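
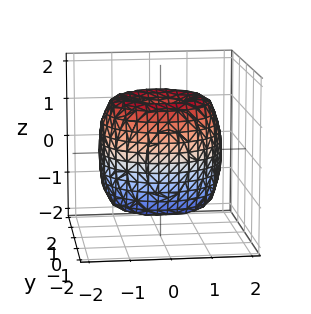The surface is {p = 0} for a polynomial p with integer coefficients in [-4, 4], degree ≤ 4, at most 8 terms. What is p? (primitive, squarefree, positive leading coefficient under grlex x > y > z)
x^4 + 2*x^2*y^2 + y^4 - 2*x^2 - 2*y^2 + z^2 - 1

(a) deg p = 4. The shape is more complex than any degree-3 surface.
(b) Symmetries: rotational symmetry about the z-axis ⇒ p depends on x, y only through x² + y².
(c) Reading off the gridlines: a circular section at z = 1 has radius between 1 and 2; among the integer gridlines, it crosses the z-axis at z ∈ {-1, 1}.
(d) Together with the visible shape, these determine p as stated.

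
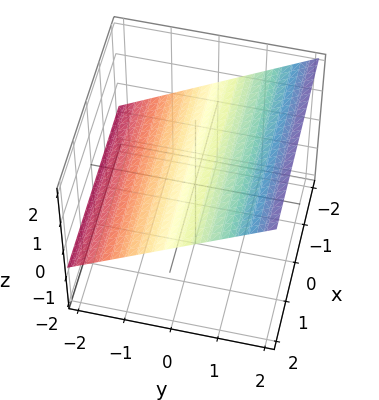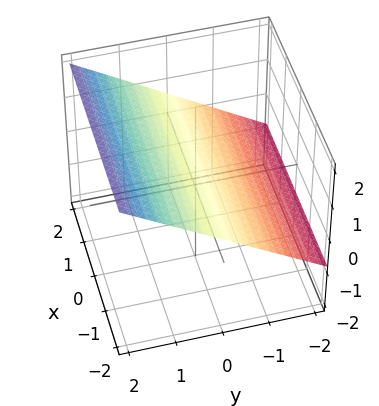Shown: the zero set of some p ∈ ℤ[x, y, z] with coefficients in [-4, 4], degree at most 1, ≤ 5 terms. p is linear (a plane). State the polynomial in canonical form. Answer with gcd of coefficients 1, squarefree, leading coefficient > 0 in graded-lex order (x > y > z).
deg p = 1. Every cross-section is a straight line — this is a plane.
Against the integer gridlines: the surface avoids every integer x-axis point in the box; it meets the y-axis at y = -1 (among the integer gridlines).
Matching integer coefficients to the picture gives p.

2*y - 3*z + 2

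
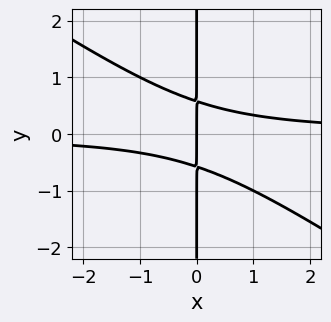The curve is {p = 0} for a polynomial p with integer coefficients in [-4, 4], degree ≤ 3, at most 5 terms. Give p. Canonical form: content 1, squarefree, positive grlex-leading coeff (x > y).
2*x^2*y + 3*x*y^2 - x

The degree is 3 — the shape is more complex than any degree-2 curve.
From the axis intercepts and sections: every point of the y-axis in the box is on the curve; one x-axis crossing is at x = 0.
Solving for integer coefficients yields p as stated.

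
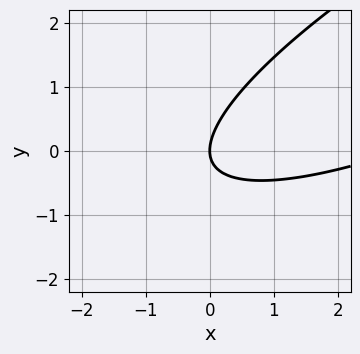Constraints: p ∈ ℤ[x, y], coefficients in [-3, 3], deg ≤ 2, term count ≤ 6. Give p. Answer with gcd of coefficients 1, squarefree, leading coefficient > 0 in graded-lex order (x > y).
Degree: the shape is more complex than any degree-1 curve, so deg p = 2.
From the axis intercepts and sections: it crosses the y-axis at the gridline y = 0; it meets the x-axis at x = 0 (among the integer gridlines).
Fitting integer coefficients to these (and the overall shape) gives p.

x^2 - 3*x*y + 3*y^2 - 3*x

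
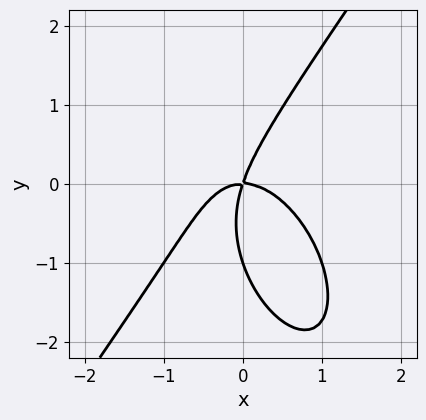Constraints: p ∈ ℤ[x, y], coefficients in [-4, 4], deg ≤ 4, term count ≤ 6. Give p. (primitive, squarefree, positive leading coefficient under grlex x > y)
3*x^3 - y^3 + 3*x*y - y^2

The degree is 3 — the shape is more complex than any degree-2 curve.
Reading off the gridlines: it meets the x-axis at x = 0 (among the integer gridlines); the y-axis gridline crossings are at y ∈ {-1, 0}.
Fitting integer coefficients to these (and the overall shape) gives p.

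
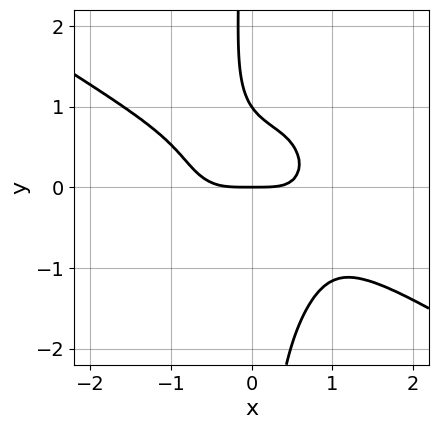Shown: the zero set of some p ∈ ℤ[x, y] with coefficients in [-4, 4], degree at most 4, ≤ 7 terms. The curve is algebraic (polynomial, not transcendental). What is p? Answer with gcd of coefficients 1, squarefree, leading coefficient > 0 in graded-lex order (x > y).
2*x^4 + 2*x^3*y + 3*x*y^3 + 2*y^2 - 2*y

The degree is 4 — no degree-3 curve has this shape.
Checking where it meets the axes: it meets the x-axis at x = 0 (among the integer gridlines); among the integer gridlines, it crosses the y-axis at y ∈ {0, 1}.
The integer polynomial consistent with all of this is the stated p.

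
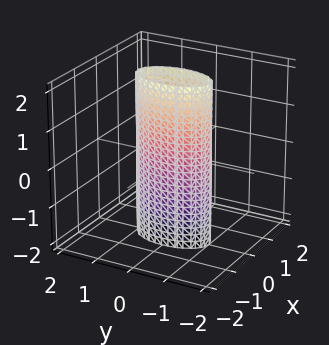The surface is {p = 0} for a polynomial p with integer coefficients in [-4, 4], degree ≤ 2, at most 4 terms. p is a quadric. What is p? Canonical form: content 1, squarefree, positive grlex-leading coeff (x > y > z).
(a) deg p = 2. A cylinder; a quadric.
(b) Symmetries: mirror symmetry x ↦ −x ⇒ only even powers of x; it's symmetric under z → −z, forcing even powers of z; the y ↦ −y reflection is a symmetry, so y appears only in even powers.
(c) Checking where it meets the axes: it misses every integer gridline on the z-axis; the y-axis gridline crossings are at y ∈ {-1, 1}.
(d) Solving for integer coefficients yields p as stated.

3*x^2 + y^2 - 1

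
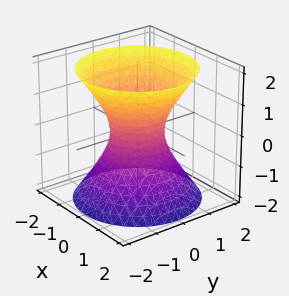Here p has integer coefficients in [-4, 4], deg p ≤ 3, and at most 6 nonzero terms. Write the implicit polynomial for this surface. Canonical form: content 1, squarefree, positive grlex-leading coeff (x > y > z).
3*x^2 + 3*y^2 - 2*z^2 - 2

(a) The degree is 2 — one connected sheet with a waist; a quadric.
(b) Symmetries: mirror symmetry z ↦ −z ⇒ only even powers of z; every cross-section ⟂ z is a circle, so x, y appear only via x² + y².
(c) Reading off the gridlines: a circular section at z = -1 has radius between 1 and 2; no z-intercept at any integer in the box.
(d) These observations pin down the coefficients.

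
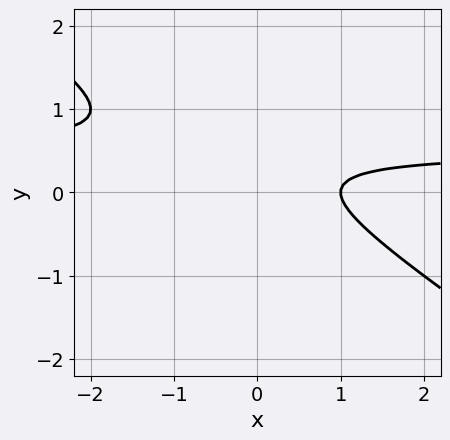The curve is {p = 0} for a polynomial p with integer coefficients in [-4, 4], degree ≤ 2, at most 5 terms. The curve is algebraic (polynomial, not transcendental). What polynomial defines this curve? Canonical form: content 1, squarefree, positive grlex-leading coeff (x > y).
2*x*y + 3*y^2 - x - 2*y + 1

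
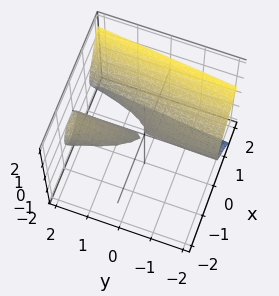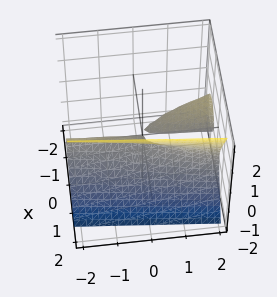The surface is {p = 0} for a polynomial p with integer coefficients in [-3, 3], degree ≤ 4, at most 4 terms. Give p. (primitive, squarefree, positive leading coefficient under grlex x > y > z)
2*x^3 - x*y - 2*z^2

There are 2 components. Treating them together as one polynomial.
The degree is 3 — no degree-2 surface has this shape.
Reading off the gridlines: it crosses the x-axis at the gridline x = 0; the visible y-axis segment lies entirely on the surface.
Together with the visible shape, these determine p as stated.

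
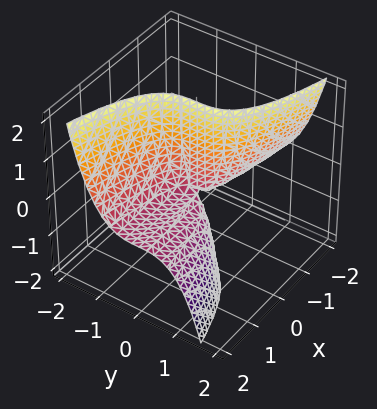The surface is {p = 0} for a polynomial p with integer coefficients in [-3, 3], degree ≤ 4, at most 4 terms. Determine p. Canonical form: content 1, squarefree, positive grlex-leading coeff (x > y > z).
Degree: no degree-2 surface has this shape, so deg p = 3.
Checking where it meets the axes: it crosses the x-axis at the gridline x = 0; every point of the z-axis in the box is on the surface; it meets the y-axis at y = 0 (among the integer gridlines).
Together with the visible shape, these determine p as stated.

3*y^3 + 3*x*z + x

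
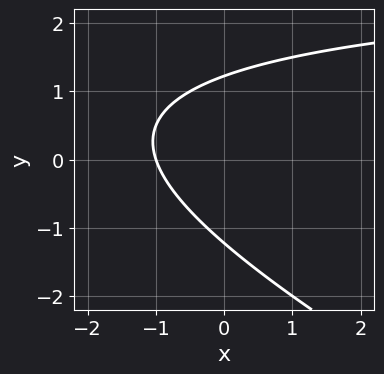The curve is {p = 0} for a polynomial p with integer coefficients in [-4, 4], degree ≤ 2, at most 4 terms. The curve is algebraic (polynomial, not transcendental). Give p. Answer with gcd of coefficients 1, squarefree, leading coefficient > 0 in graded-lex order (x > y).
x*y + 2*y^2 - 3*x - 3

First, the degree is 2 — a generic line meets the curve in up to 2 points.
Next, observable constraints: one x-axis crossing is at x = -1.
Finally, solving for integer coefficients yields p as stated.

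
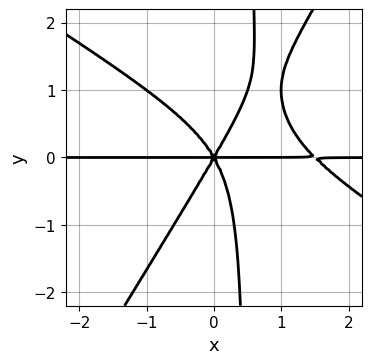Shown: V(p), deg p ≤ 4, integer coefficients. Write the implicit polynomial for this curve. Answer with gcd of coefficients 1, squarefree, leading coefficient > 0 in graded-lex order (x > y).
2*x^3*y + 2*x^2*y^2 - 2*x*y^3 - 3*x^2*y + y^3

Degree: a generic line meets the curve in up to 4 points, so deg p = 4.
Reading off the gridlines: the visible x-axis segment lies entirely on the curve; it meets the y-axis at y = 0 (among the integer gridlines).
These observations pin down the coefficients.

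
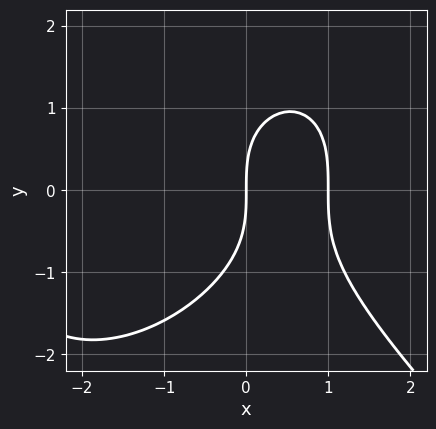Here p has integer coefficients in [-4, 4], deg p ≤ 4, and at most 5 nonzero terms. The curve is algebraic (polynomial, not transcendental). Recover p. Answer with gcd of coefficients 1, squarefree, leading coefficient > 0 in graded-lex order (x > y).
x^3 + y^3 + 2*x^2 - 3*x

First, degree: the shape is more complex than any degree-2 curve, so deg p = 3.
Then, from the visible intercepts: it crosses the y-axis at the gridline y = 0; the x-axis gridline crossings are at x ∈ {0, 1}.
Finally, matching integer coefficients to the picture gives p.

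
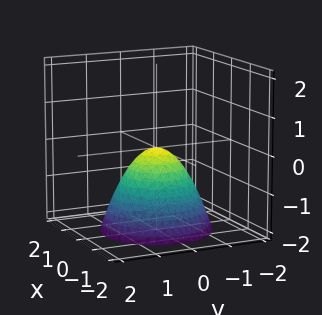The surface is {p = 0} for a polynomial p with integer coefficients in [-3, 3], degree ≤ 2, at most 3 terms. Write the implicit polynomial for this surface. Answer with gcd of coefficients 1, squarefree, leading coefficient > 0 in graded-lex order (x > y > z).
deg p = 2.
Symmetries: the surface is invariant under rotation about z: p = q(x² + y², z).
From the axis intercepts and sections: one y-axis crossing is at y = 0; a circular section at z = -2 has radius between 1 and 2.
Together with the visible shape, these determine p as stated.

x^2 + y^2 + z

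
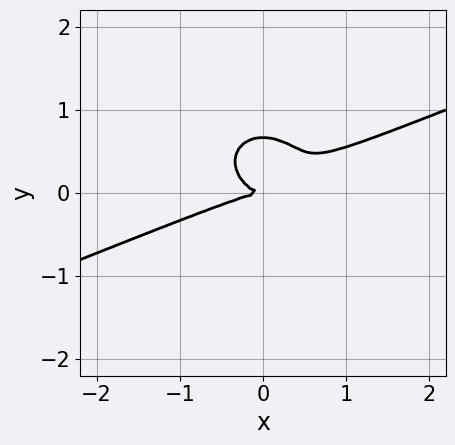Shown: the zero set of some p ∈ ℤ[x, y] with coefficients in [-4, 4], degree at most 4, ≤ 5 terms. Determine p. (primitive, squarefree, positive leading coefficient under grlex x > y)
(a) Degree: a generic line meets the curve in up to 3 points, so deg p = 3.
(b) From the visible intercepts: it crosses the x-axis at the gridline x = 0; it meets the y-axis at y = 0 (among the integer gridlines).
(c) Together with the visible shape, these determine p as stated.

x^3 - 2*x^2*y - 3*y^3 + 2*y^2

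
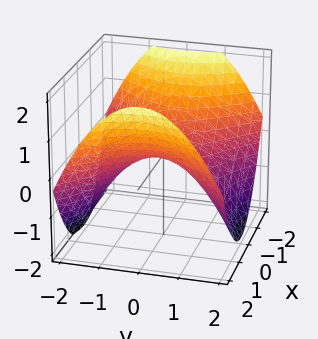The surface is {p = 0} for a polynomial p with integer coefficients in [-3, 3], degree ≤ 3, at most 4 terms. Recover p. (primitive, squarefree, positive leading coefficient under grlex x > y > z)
Degree: a hyperbolic paraboloid; a quadric, so deg p = 2.
Symmetries: the y ↦ −y reflection is a symmetry, so y appears only in even powers; it's symmetric under x → −x, forcing even powers of x.
From the visible intercepts: it meets the z-axis at z = 0 (among the integer gridlines); it meets the y-axis at y = 0 (among the integer gridlines); it crosses the x-axis at the gridline x = 0.
These observations pin down the coefficients.

x^2 - y^2 - 2*z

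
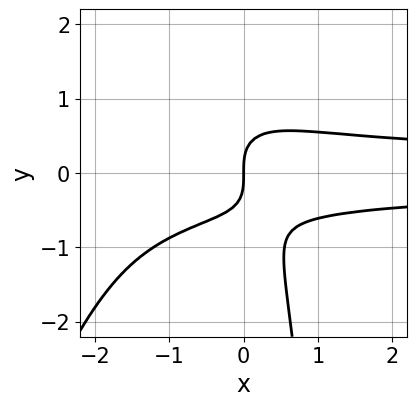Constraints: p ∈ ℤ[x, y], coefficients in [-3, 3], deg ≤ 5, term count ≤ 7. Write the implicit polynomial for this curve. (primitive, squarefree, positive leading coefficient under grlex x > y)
3*x^2*y^2 - x*y^3 + 3*x*y^2 + 2*y^3 - 2*x

First, the degree is 4 — a generic line meets the curve in up to 4 points.
Then, checking where it meets the axes: it meets the x-axis at x = 0 (among the integer gridlines); one y-axis crossing is at y = 0.
Finally, together with the visible shape, these determine p as stated.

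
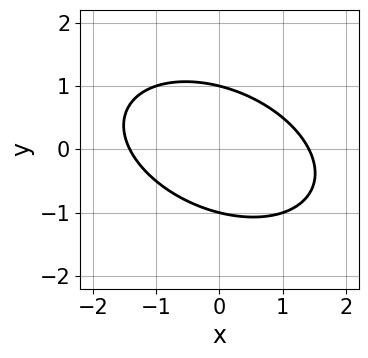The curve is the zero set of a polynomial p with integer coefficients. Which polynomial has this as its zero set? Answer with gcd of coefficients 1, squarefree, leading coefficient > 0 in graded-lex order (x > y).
First, degree: a generic line meets the curve in up to 2 points, so deg p = 2.
Next, against the integer gridlines: the y-axis gridline crossings are at y ∈ {-1, 1}.
Finally, solving for integer coefficients yields p as stated.

x^2 + x*y + 2*y^2 - 2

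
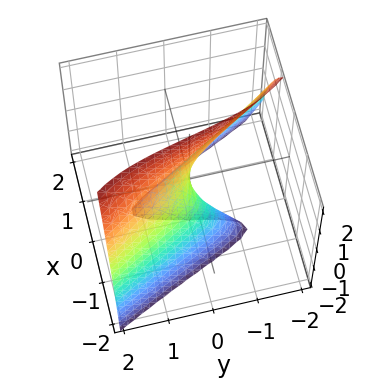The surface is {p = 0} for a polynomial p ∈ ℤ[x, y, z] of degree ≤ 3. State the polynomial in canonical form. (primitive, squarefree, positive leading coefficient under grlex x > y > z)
(a) Degree: no degree-2 surface has this shape, so deg p = 3.
(b) Reading off the gridlines: it crosses the y-axis at the gridline y = 0; the visible z-axis segment lies entirely on the surface; one x-axis crossing is at x = 0.
(c) Fitting integer coefficients to these (and the overall shape) gives p.

3*x^3 + 2*x^2*y + 2*x*z + y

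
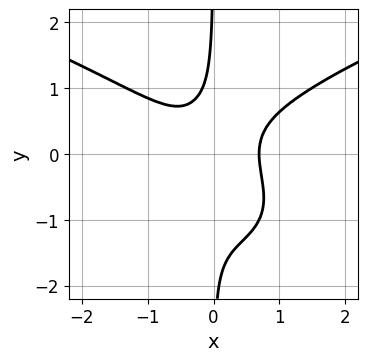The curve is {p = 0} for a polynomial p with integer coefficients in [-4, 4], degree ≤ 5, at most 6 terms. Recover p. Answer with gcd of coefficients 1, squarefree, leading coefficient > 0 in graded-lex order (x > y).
First, the degree is 4 — a generic line meets the curve in up to 4 points.
Then, from the visible intercepts: it misses every integer gridline on the y-axis.
Finally, assembling these constraints gives the stated polynomial.

3*x*y^3 - 3*x^3 + 3*x*y^2 + 1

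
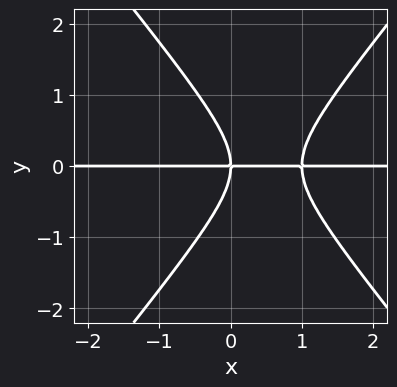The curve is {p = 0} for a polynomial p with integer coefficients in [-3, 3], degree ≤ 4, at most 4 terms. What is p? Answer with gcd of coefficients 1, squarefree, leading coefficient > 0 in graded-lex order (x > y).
3*x^2*y - 2*y^3 - 3*x*y

The degree is 3 — a generic line meets the curve in up to 3 points.
Checking where it meets the axes: one y-axis crossing is at y = 0; the visible x-axis segment lies entirely on the curve.
Together with the visible shape, these determine p as stated.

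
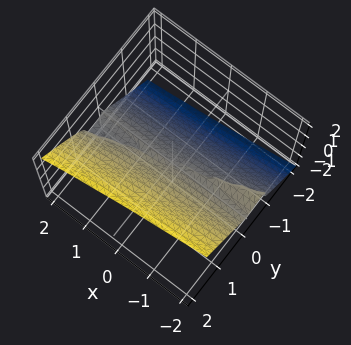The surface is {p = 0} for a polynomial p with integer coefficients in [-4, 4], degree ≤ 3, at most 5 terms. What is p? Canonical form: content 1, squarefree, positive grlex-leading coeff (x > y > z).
x*y^2 - 3*y^3 + 2*z^3

(a) deg p = 3.
(b) From the axis intercepts and sections: it meets the z-axis at z = 0 (among the integer gridlines); it meets the y-axis at y = 0 (among the integer gridlines); the visible x-axis segment lies entirely on the surface.
(c) Putting this together gives p.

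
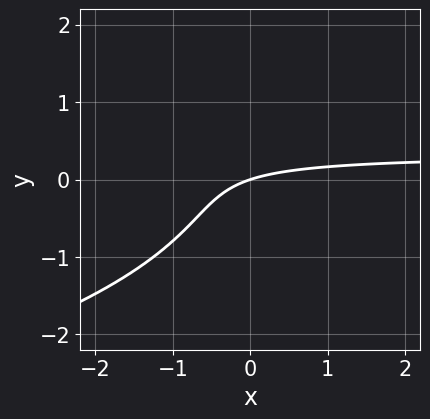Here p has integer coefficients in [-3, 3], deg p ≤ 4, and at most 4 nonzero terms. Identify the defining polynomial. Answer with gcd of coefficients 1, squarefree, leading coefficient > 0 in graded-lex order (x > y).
1. deg p = 3.
2. Against the integer gridlines: it meets the x-axis at x = 0 (among the integer gridlines); it meets the y-axis at y = 0 (among the integer gridlines).
3. Together with the visible shape, these determine p as stated.

2*y^3 + 3*x*y - x + 3*y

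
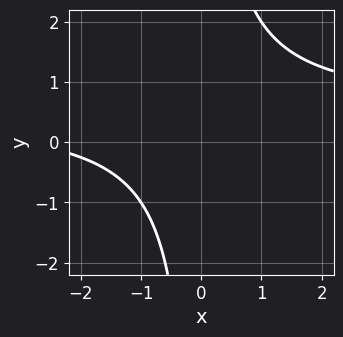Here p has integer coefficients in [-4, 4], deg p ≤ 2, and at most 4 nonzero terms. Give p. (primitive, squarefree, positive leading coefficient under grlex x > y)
(a) Degree: a generic line meets the curve in up to 2 points, so deg p = 2.
(b) Observable constraints: the curve avoids every integer x-axis point in the box; no y-intercept at any integer in the box.
(c) Putting this together gives p.

2*x*y - x - 3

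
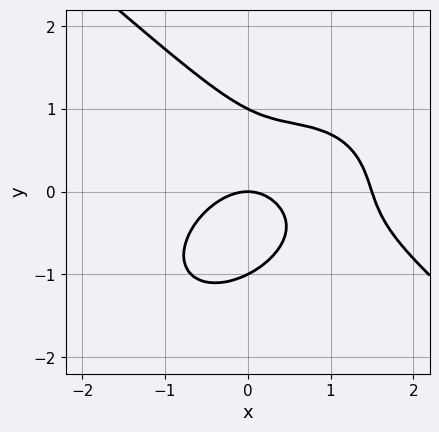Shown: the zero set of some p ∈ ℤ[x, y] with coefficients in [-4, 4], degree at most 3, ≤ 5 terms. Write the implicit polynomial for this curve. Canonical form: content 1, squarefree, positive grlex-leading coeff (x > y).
2*x^3 + 3*y^3 - 3*x^2 + 3*x*y - 3*y

First, deg p = 3. No degree-2 curve has this shape.
Then, from the visible intercepts: among the integer gridlines, it crosses the y-axis at y ∈ {-1, 0, 1}; one x-axis crossing is at x = 0.
Finally, matching integer coefficients to the picture gives p.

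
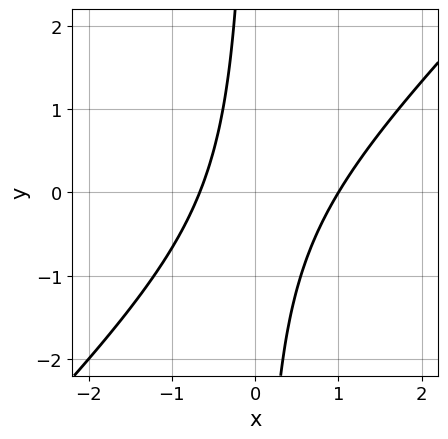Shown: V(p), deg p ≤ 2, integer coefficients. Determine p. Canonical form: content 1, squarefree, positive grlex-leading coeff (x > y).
3*x^2 - 3*x*y - x - 2

1. The degree is 2 — a generic line meets the curve in up to 2 points.
2. Against the integer gridlines: the curve avoids every integer y-axis point in the box; it meets the x-axis at x = 1 (among the integer gridlines).
3. Putting this together gives p.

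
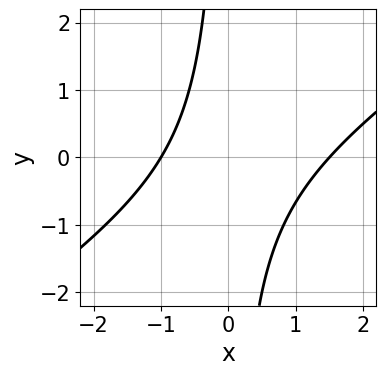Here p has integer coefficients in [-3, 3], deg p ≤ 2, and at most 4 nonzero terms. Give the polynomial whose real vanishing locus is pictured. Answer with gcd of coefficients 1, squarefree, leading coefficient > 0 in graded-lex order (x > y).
2*x^2 - 3*x*y - x - 3

1. The degree is 2 — the shape is more complex than any degree-1 curve.
2. From the axis intercepts and sections: no y-intercept at any integer in the box; it meets the x-axis at x = -1 (among the integer gridlines).
3. Solving for integer coefficients yields p as stated.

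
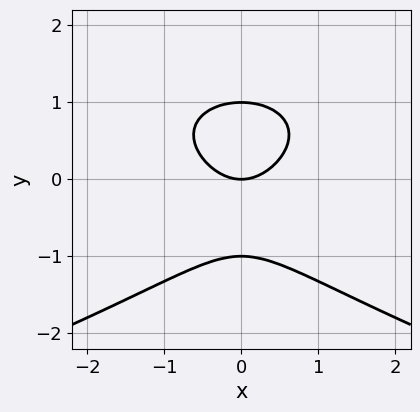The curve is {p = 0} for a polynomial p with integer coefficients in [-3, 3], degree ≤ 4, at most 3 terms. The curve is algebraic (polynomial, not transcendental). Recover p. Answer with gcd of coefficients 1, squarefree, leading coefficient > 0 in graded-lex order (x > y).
y^3 + x^2 - y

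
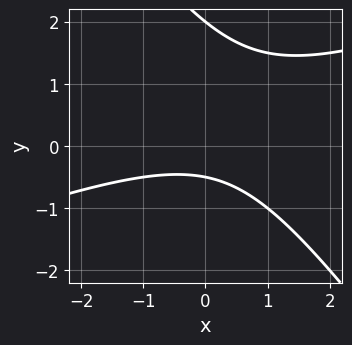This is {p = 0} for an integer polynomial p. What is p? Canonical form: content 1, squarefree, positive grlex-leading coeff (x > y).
x^2 - 2*x*y - 2*y^2 + 3*y + 2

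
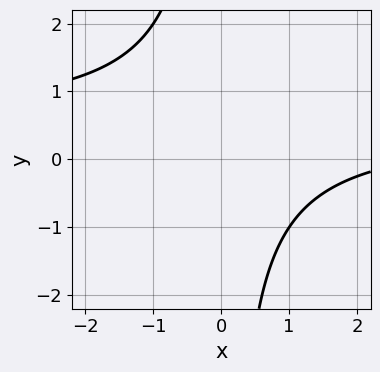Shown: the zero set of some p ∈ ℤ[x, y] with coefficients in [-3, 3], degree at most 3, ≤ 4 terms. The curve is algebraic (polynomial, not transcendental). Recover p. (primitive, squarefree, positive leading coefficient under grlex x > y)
2*x*y - x + 3

Degree: a generic line meets the curve in up to 2 points, so deg p = 2.
From the axis intercepts and sections: the curve avoids every integer y-axis point in the box; it misses every integer gridline on the x-axis.
Putting this together gives p.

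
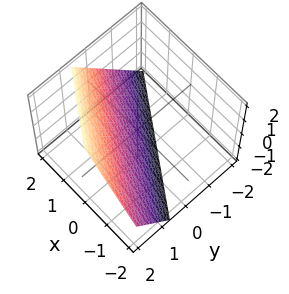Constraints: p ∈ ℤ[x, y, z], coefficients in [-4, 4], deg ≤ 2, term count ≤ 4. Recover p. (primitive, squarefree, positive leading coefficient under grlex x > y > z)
(a) deg p = 1. Every cross-section is a straight line — this is a plane.
(b) Reading off the gridlines: it meets the x-axis at x = 1 (among the integer gridlines); it meets the z-axis at z = -1 (among the integer gridlines).
(c) Together with the visible shape, these determine p as stated.

2*x + 3*y - 2*z - 2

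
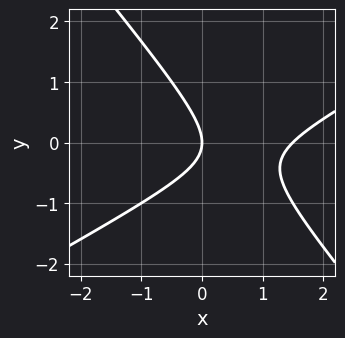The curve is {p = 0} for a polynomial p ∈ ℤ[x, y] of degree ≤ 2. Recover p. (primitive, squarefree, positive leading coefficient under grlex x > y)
(a) Degree: a generic line meets the curve in up to 2 points, so deg p = 2.
(b) From the axis intercepts and sections: one x-axis crossing is at x = 0; it meets the y-axis at y = 0 (among the integer gridlines).
(c) Assembling these constraints gives the stated polynomial.

2*x^2 - 2*x*y - 3*y^2 - 3*x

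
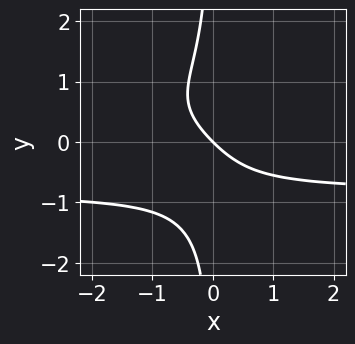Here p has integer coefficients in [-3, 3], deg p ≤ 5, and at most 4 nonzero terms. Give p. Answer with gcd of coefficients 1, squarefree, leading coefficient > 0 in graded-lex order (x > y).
2*x*y^3 + x*y + 2*x + 2*y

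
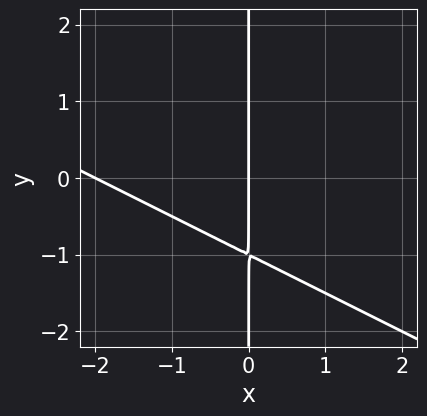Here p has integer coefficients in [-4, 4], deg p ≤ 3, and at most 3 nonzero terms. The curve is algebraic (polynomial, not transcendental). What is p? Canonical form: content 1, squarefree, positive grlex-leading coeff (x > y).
x^2 + 2*x*y + 2*x

The degree is 2 — the shape is more complex than any degree-1 curve.
Reading off the gridlines: among the integer gridlines, it crosses the x-axis at x ∈ {-2, 0}; every point of the y-axis in the box is on the curve.
Assembling these constraints gives the stated polynomial.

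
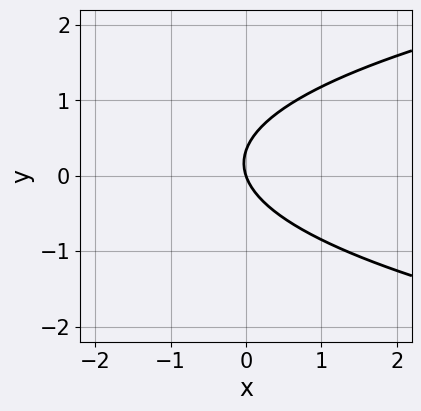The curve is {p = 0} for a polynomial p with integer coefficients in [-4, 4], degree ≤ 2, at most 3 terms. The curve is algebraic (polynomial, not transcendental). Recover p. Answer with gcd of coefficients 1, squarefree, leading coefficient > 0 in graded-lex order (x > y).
1. The degree is 2 — the shape is more complex than any degree-1 curve.
2. Against the integer gridlines: it crosses the y-axis at the gridline y = 0; one x-axis crossing is at x = 0.
3. These observations pin down the coefficients.

3*y^2 - 3*x - y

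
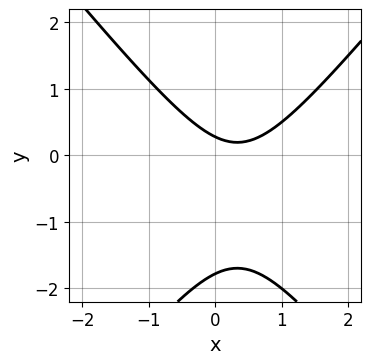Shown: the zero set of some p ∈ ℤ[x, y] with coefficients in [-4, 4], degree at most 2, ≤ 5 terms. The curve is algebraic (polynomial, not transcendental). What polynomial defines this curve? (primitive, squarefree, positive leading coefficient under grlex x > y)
First, the degree is 2 — no degree-1 curve has this shape.
Then, against the integer gridlines: it misses every integer gridline on the x-axis.
Finally, fitting integer coefficients to these (and the overall shape) gives p.

3*x^2 - 2*y^2 - 2*x - 3*y + 1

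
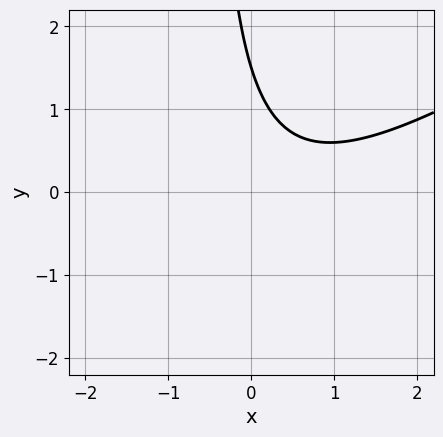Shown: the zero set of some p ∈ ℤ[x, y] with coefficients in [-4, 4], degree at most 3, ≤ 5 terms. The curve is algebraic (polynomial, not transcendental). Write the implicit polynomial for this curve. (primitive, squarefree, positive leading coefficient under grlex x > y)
deg p = 2. No degree-1 curve has this shape.
From the axis intercepts and sections: it misses every integer gridline on the x-axis.
Together with the visible shape, these determine p as stated.

2*x^2 - 3*x*y - 2*x - 2*y + 3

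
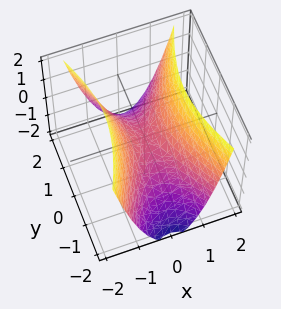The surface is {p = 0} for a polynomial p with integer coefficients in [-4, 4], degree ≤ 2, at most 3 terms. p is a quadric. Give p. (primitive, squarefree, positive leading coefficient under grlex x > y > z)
3*x^2 - y^2 - 2*z

(a) deg p = 2. A saddle surface; a quadric.
(b) Symmetries: mirror symmetry x ↦ −x ⇒ only even powers of x; it's symmetric under y → −y, forcing even powers of y.
(c) From the axis intercepts and sections: one z-axis crossing is at z = 0; one x-axis crossing is at x = 0.
(d) Matching integer coefficients to the picture gives p.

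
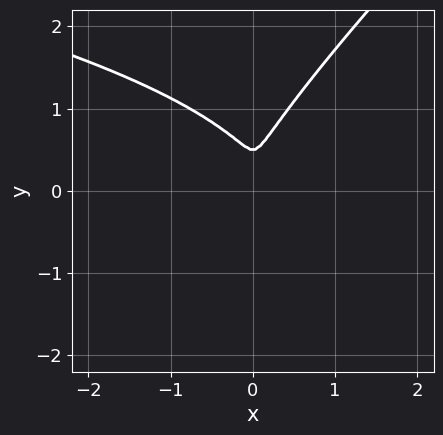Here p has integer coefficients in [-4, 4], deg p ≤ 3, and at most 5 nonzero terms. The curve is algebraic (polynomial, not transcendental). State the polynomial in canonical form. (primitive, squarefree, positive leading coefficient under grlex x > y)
2*x*y^2 - 2*y^3 + 3*x^2 - x*y + y^2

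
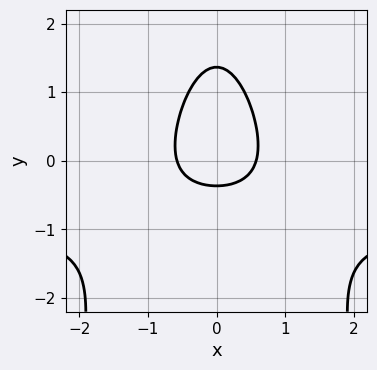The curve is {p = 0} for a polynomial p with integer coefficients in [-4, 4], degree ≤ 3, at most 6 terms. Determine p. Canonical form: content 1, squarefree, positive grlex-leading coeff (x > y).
First, deg p = 3. The shape is more complex than any degree-2 curve.
Next, symmetries: the x ↦ −x reflection is a symmetry, so x appears only in even powers.
Finally, matching integer coefficients to the picture gives p.

3*x^2*y + 3*x^2 + 2*y^2 - 2*y - 1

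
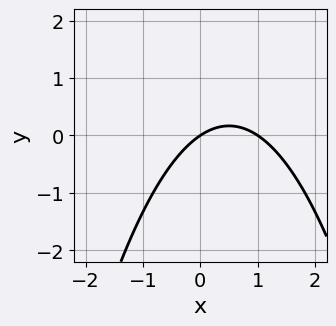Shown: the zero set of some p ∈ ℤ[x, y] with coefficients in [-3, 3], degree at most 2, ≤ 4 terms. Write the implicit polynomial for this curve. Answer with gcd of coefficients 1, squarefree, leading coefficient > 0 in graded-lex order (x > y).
deg p = 2.
Checking where it meets the axes: it meets the y-axis at y = 0 (among the integer gridlines); the x-axis gridline crossings are at x ∈ {0, 1}.
Putting this together gives p.

2*x^2 - 2*x + 3*y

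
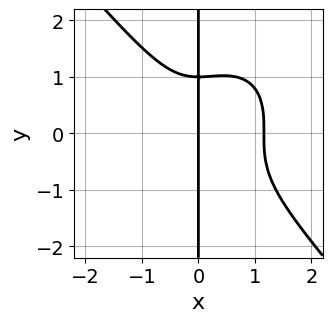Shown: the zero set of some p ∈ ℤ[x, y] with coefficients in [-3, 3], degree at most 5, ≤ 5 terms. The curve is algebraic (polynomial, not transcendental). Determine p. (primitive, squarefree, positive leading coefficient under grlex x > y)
First, deg p = 4. The shape is more complex than any degree-3 curve.
Then, against the integer gridlines: one x-axis crossing is at x = 0; the visible y-axis segment lies entirely on the curve.
Finally, matching integer coefficients to the picture gives p.

3*x^4 + 2*x*y^3 - 2*x^3 - 2*x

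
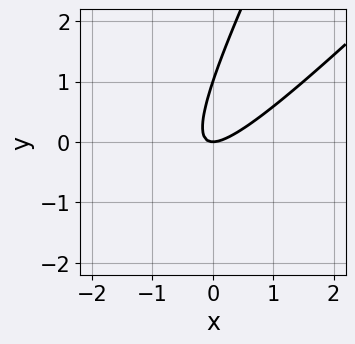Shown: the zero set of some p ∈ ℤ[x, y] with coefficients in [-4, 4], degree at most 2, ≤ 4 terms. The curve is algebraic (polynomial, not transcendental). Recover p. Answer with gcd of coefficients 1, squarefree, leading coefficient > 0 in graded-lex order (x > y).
2*x^2 - 3*x*y + y^2 - y

1. Degree: the shape is more complex than any degree-1 curve, so deg p = 2.
2. From the axis intercepts and sections: one x-axis crossing is at x = 0; among the integer gridlines, it crosses the y-axis at y ∈ {0, 1}.
3. The integer polynomial consistent with all of this is the stated p.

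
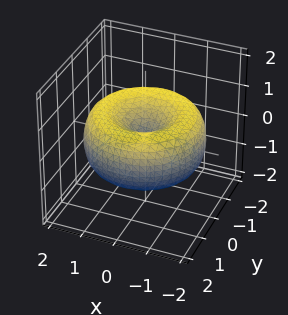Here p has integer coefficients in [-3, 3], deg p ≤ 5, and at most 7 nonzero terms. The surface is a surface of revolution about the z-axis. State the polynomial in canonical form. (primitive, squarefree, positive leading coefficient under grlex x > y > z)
x^4 + 2*x^2*y^2 + y^4 - 3*x^2 - 3*y^2 + 3*z^2

1. The degree is 4 — a generic line meets the surface in up to 4 points.
2. Symmetries: rotational symmetry about the z-axis ⇒ p depends on x, y only through x² + y².
3. From the axis intercepts and sections: a circular section at z = 0 has radius between 1 and 2; it crosses the z-axis at the gridline z = 0; it meets the y-axis at y = 0 (among the integer gridlines).
4. These observations pin down the coefficients.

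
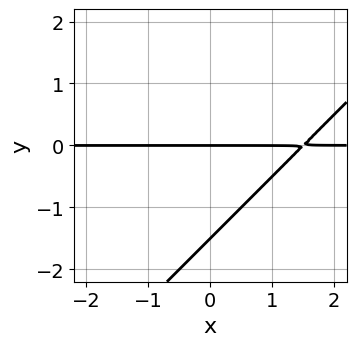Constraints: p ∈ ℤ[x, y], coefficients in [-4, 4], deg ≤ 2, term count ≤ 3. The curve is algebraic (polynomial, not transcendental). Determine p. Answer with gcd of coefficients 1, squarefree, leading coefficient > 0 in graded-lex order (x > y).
2*x*y - 2*y^2 - 3*y

1. The degree is 2 — the shape is more complex than any degree-1 curve.
2. From the axis intercepts and sections: it crosses the y-axis at the gridline y = 0; the visible x-axis segment lies entirely on the curve.
3. Together with the visible shape, these determine p as stated.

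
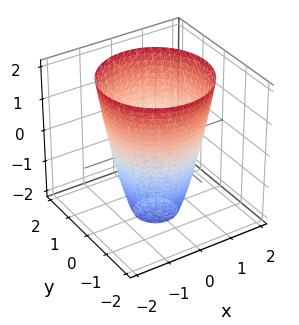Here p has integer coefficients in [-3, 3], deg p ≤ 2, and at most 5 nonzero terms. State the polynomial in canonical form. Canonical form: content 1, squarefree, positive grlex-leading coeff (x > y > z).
First, the degree is 2 — a generic line meets the surface in up to 2 points.
Then, symmetries: every cross-section ⟂ z is a circle, so x, y appear only via x² + y².
Then, checking where it meets the axes: a circular section at z = -2 has radius between 0 and 1; it misses every integer gridline on the z-axis.
Finally, fitting integer coefficients to these (and the overall shape) gives p.

2*x^2 + 2*y^2 - z - 3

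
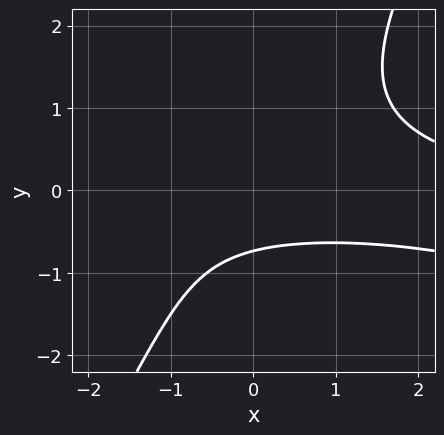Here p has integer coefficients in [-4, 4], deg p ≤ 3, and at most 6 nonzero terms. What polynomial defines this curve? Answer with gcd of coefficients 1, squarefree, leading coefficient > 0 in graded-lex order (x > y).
x^2*y + 3*x*y^2 - 2*y^3 - 3*y - 3

1. deg p = 3.
2. From the axis intercepts and sections: the curve avoids every integer x-axis point in the box.
3. Together with the visible shape, these determine p as stated.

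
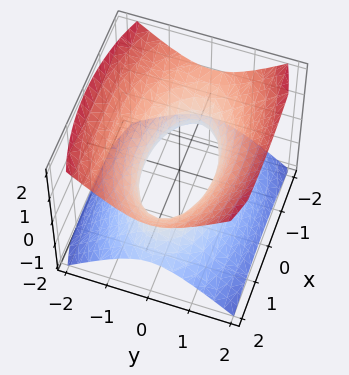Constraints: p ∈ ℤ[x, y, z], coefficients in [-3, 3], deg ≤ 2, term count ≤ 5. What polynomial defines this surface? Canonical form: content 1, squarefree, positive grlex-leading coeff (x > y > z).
The degree is 2 — an hourglass — one-sheet hyperboloid; a quadric.
Symmetries: it's symmetric under z → −z, forcing even powers of z; it's symmetric under y → −y, forcing even powers of y; it's symmetric under x → −x, forcing even powers of x.
From the axis intercepts and sections: no z-intercept at any integer in the box.
Together with the visible shape, these determine p as stated.

x^2 + 3*y^2 - 3*z^2 - 2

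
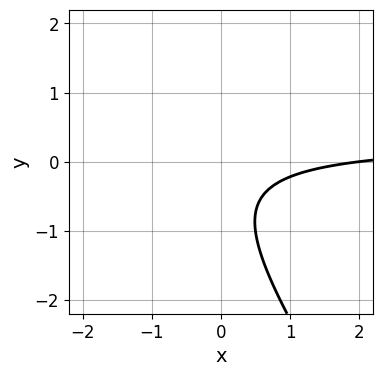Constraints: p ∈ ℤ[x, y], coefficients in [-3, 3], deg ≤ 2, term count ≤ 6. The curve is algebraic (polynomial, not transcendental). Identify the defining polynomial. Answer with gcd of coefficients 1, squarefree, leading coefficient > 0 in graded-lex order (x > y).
3*x*y + 2*y^2 - x + 2*y + 2

Degree: the shape is more complex than any degree-1 curve, so deg p = 2.
Reading off the gridlines: one x-axis crossing is at x = 2; no y-intercept at any integer in the box.
Putting this together gives p.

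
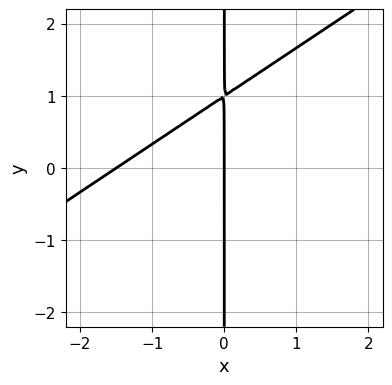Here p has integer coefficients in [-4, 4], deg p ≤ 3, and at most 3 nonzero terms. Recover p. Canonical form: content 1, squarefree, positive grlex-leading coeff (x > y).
(a) Degree: a generic line meets the curve in up to 2 points, so deg p = 2.
(b) From the axis intercepts and sections: it meets the x-axis at x = 0 (among the integer gridlines); the visible y-axis segment lies entirely on the curve.
(c) Putting this together gives p.

2*x^2 - 3*x*y + 3*x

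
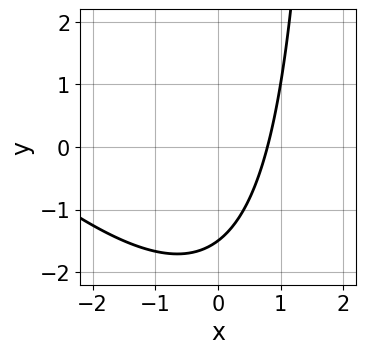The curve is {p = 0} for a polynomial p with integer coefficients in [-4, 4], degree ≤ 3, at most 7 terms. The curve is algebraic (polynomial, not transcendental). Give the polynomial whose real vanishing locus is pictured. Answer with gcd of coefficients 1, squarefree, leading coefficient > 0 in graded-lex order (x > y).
x^2 + x*y + 3*x - 2*y - 3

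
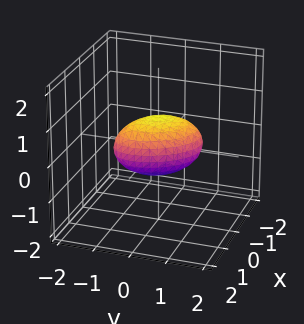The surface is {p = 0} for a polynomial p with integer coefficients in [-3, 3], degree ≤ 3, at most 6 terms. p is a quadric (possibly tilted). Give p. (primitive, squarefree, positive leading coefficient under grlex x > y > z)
First, deg p = 2. A generic line meets the surface in up to 2 points.
Next, reading off the gridlines: among the integer gridlines, it crosses the y-axis at y ∈ {-1, 1}.
Finally, together with the visible shape, these determine p as stated.

3*x^2 + 2*x*y + 2*y^2 + 3*z^2 - 2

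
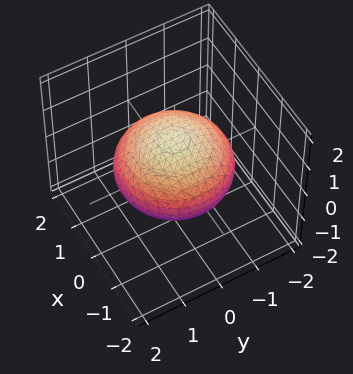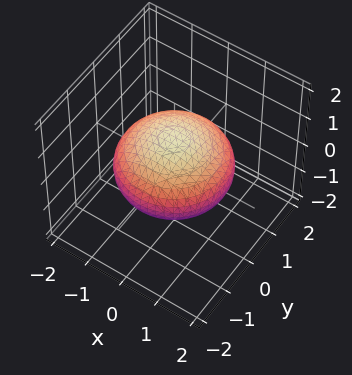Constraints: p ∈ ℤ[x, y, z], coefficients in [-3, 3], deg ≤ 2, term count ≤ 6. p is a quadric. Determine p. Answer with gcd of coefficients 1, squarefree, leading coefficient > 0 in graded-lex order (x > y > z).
deg p = 2. Bounded and convex; a quadric.
Symmetries: the z ↦ −z reflection is a symmetry, so z appears only in even powers; every cross-section ⟂ z is a circle, so x, y appear only via x² + y².
From the visible intercepts: the z-axis gridline crossings are at z ∈ {-1, 1}; a circular section at z = 0 has radius between 1 and 2.
Assembling these constraints gives the stated polynomial.

x^2 + y^2 + 2*z^2 - 2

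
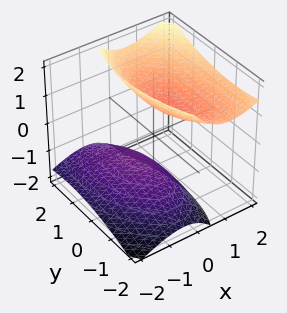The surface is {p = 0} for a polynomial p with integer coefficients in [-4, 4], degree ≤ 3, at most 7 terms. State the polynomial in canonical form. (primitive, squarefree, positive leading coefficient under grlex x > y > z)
3*x^2 + x*y - 3*x*z + y^2 - 2*z^2 + 2

There are 2 components. Treating them together as one polynomial.
deg p = 2. A generic line meets the surface in up to 2 points.
Reading off the gridlines: no y-intercept at any integer in the box; no x-intercept at any integer in the box; the z-axis gridline crossings are at z ∈ {-1, 1}.
Putting this together gives p.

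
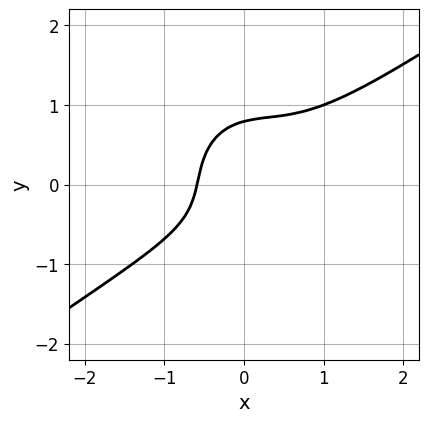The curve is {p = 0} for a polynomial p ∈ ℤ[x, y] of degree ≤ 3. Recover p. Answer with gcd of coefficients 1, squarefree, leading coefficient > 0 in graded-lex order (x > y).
2*x^3 - 2*x^2*y - 2*y^3 + x + 1

1. Degree: no degree-2 curve has this shape, so deg p = 3.
2. Putting this together gives p.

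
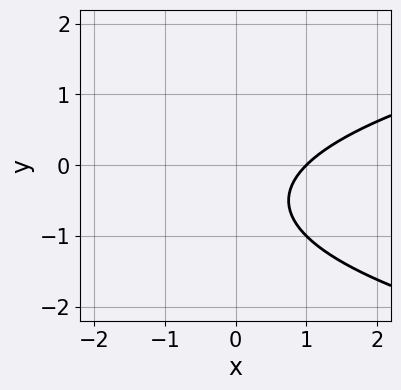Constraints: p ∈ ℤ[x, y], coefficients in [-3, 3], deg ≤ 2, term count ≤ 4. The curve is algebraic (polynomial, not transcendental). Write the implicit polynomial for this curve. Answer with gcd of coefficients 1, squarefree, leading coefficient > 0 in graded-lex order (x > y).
The degree is 2 — the shape is more complex than any degree-1 curve.
Checking where it meets the axes: one x-axis crossing is at x = 1; the curve avoids every integer y-axis point in the box.
Assembling these constraints gives the stated polynomial.

y^2 - x + y + 1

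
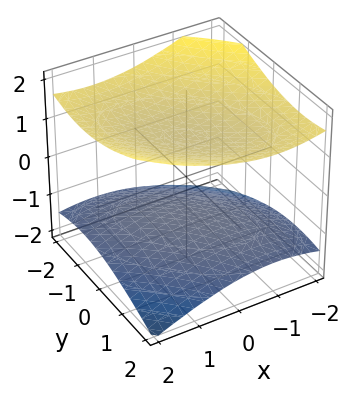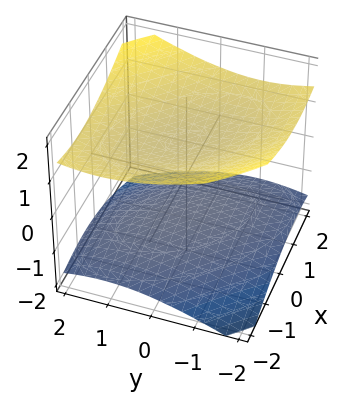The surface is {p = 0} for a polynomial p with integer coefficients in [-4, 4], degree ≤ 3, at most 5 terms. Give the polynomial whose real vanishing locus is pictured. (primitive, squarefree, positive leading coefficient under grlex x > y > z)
I count 2 distinct pieces. Treating them together as one polynomial.
deg p = 2. The shape is more complex than any degree-1 surface.
Checking where it meets the axes: the surface avoids every integer x-axis point in the box; no y-intercept at any integer in the box; among the integer gridlines, it crosses the z-axis at z ∈ {-1, 1}.
Together with the visible shape, these determine p as stated.

x^2 + x*y + y^2 - 3*z^2 + 3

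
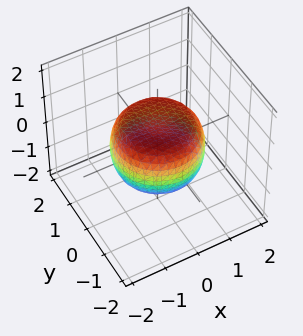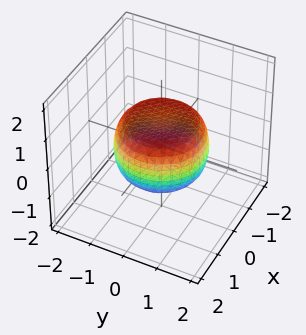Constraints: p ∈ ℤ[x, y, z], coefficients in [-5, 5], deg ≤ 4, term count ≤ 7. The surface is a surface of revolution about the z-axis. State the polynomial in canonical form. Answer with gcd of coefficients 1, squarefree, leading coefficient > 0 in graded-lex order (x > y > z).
2*x^4 + 4*x^2*y^2 + 2*y^4 - 2*x^2 - 2*y^2 + 3*z^2 - 2

The degree is 4 — a generic line meets the surface in up to 4 points.
Symmetries: every cross-section ⟂ z is a circle, so x, y appear only via x² + y².
Observable constraints: a circular section at z = 0 has radius between 1 and 2.
Matching integer coefficients to the picture gives p.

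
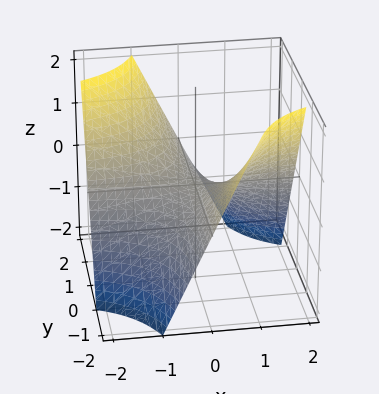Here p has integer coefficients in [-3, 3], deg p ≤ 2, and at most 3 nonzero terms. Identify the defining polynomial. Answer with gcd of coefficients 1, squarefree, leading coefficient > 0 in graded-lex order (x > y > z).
1. Degree: a saddle surface; a quadric, so deg p = 2.
2. Against the integer gridlines: it meets the z-axis at z = 0 (among the integer gridlines); the visible x-axis segment lies entirely on the surface; every point of the y-axis in the box is on the surface.
3. These observations pin down the coefficients.

x*y + z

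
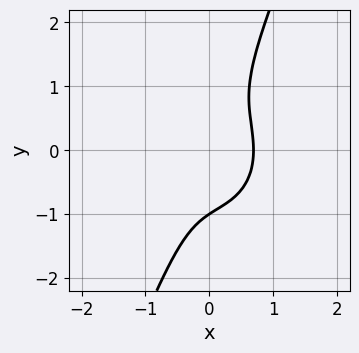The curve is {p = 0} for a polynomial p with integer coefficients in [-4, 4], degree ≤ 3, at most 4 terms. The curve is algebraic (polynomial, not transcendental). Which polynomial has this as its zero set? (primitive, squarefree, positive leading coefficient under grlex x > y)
3*x^3 + 2*x*y^2 - y^3 - 1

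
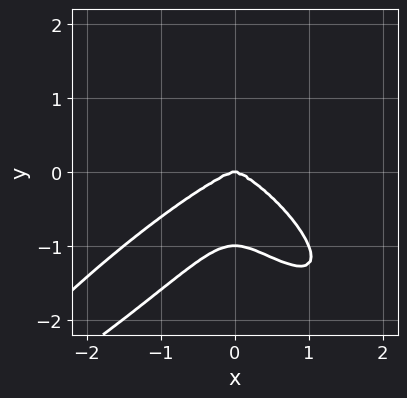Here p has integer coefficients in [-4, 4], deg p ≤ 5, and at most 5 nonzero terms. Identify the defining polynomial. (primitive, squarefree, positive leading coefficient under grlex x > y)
(a) Degree: no degree-3 curve has this shape, so deg p = 4.
(b) Reading off the gridlines: the y-axis gridline crossings are at y ∈ {-1, 0}; it meets the x-axis at x = 0 (among the integer gridlines).
(c) Together with the visible shape, these determine p as stated.

2*x^4 - x^3*y - 3*x^2*y^2 + 3*y^4 + 3*y^3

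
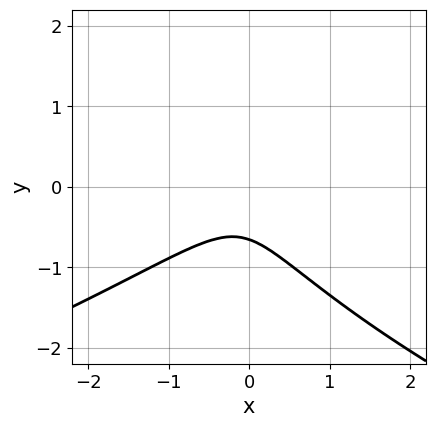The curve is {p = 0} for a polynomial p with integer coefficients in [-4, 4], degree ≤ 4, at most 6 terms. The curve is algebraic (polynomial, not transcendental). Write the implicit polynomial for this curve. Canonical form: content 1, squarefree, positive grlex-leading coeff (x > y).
deg p = 3.
From the visible intercepts: no x-intercept at any integer in the box.
The integer polynomial consistent with all of this is the stated p.

2*y^3 + 3*x^2 - 2*x*y - y^2 + 1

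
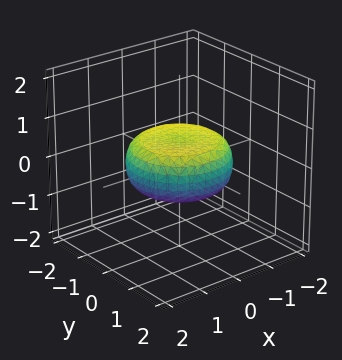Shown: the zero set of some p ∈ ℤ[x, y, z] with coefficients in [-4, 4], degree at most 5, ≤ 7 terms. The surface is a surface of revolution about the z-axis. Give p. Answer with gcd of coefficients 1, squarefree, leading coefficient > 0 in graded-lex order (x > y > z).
x^4 + 2*x^2*y^2 + y^4 - x^2 - y^2 + 3*z^2 - 1

(a) The degree is 4 — a generic line meets the surface in up to 4 points.
(b) Symmetries: the surface is invariant under rotation about z: p = q(x² + y², z).
(c) Observable constraints: a circular section at z = 0 has radius between 1 and 2.
(d) Matching integer coefficients to the picture gives p.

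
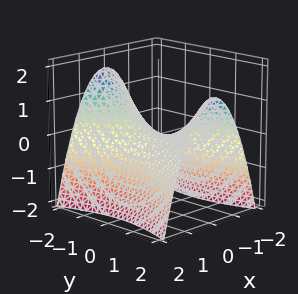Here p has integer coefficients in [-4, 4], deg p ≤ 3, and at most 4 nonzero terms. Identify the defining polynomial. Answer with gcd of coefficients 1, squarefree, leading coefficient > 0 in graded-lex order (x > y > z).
The degree is 2 — a saddle surface; a quadric.
Symmetries: mirror symmetry y ↦ −y ⇒ only even powers of y; the x ↦ −x reflection is a symmetry, so x appears only in even powers.
Observable constraints: it crosses the x-axis at the gridline x = 0; one y-axis crossing is at y = 0.
Matching integer coefficients to the picture gives p.

3*x^2 - y^2 + 3*z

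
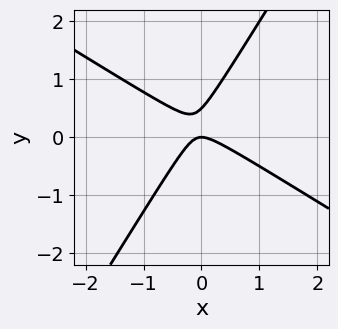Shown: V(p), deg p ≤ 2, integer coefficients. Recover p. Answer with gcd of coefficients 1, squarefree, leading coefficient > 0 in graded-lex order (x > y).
First, deg p = 2.
Then, from the visible intercepts: it meets the y-axis at y = 0 (among the integer gridlines); it crosses the x-axis at the gridline x = 0.
Finally, these observations pin down the coefficients.

2*x^2 + 2*x*y - 2*y^2 + y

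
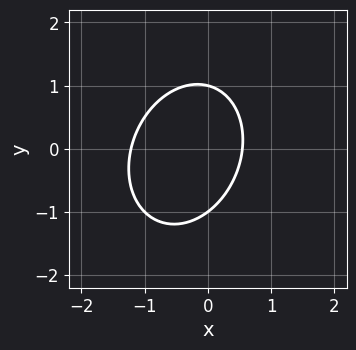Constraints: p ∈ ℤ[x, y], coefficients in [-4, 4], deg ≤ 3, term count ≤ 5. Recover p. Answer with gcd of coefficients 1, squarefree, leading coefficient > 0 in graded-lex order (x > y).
1. Degree: a generic line meets the curve in up to 2 points, so deg p = 2.
2. Reading off the gridlines: the y-axis gridline crossings are at y ∈ {-1, 1}.
3. Putting this together gives p.

3*x^2 - x*y + 2*y^2 + 2*x - 2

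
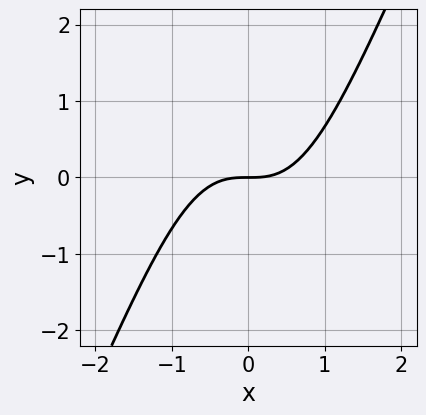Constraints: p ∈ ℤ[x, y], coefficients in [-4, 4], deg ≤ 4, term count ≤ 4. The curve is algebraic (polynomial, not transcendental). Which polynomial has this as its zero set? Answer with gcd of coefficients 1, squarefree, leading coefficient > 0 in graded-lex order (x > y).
2*x^3 - x^2*y - 2*y

First, the degree is 3 — a generic line meets the curve in up to 3 points.
Next, reading off the gridlines: it meets the y-axis at y = 0 (among the integer gridlines); one x-axis crossing is at x = 0.
Finally, matching integer coefficients to the picture gives p.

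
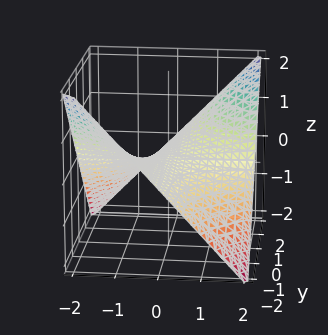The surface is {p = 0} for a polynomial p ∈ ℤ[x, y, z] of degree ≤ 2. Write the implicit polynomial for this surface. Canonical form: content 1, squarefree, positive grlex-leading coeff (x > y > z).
The degree is 2 — a saddle surface; a quadric.
Checking where it meets the axes: one z-axis crossing is at z = 0; the visible x-axis segment lies entirely on the surface; every point of the y-axis in the box is on the surface.
Putting this together gives p.

x*y - 2*z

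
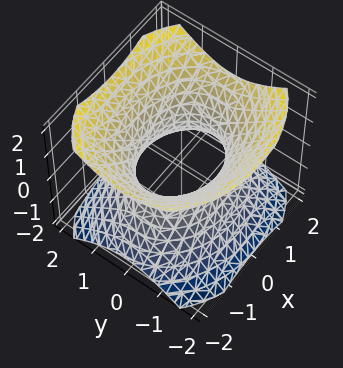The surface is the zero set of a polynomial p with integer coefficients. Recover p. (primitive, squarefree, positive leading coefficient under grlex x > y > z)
First, deg p = 2.
Next, symmetries: the x ↦ −x reflection is a symmetry, so x appears only in even powers; mirror symmetry y ↦ −y ⇒ only even powers of y; mirror symmetry z ↦ −z ⇒ only even powers of z.
Then, from the visible intercepts: among the integer gridlines, it crosses the y-axis at y ∈ {-1, 1}; the surface avoids every integer z-axis point in the box.
Finally, solving for integer coefficients yields p as stated.

2*x^2 + 3*y^2 - 3*z^2 - 3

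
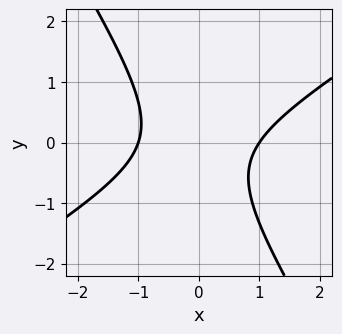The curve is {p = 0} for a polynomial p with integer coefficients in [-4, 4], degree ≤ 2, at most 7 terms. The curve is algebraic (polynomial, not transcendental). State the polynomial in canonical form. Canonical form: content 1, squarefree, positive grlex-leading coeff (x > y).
1. Degree: a generic line meets the curve in up to 2 points, so deg p = 2.
2. Against the integer gridlines: among the integer gridlines, it crosses the x-axis at x ∈ {-1, 1}; it misses every integer gridline on the y-axis.
3. Matching integer coefficients to the picture gives p.

3*x^2 - 3*x*y - 3*y^2 - y - 3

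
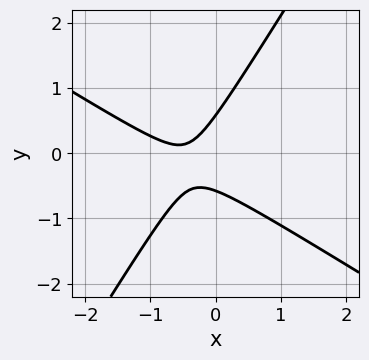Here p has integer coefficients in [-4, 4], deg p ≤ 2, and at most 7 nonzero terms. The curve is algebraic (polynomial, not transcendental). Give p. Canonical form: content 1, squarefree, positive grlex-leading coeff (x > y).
First, deg p = 2. The shape is more complex than any degree-1 curve.
Next, from the axis intercepts and sections: no x-intercept at any integer in the box.
Finally, together with the visible shape, these determine p as stated.

3*x^2 + 3*x*y - 3*y^2 + 3*x + 1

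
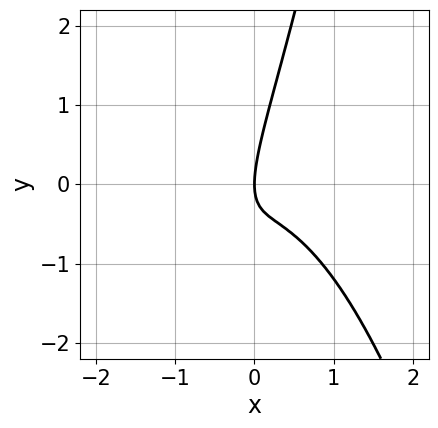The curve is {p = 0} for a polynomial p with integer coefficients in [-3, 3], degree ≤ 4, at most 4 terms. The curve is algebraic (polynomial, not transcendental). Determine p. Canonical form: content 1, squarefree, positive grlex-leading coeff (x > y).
(a) deg p = 3. A generic line meets the curve in up to 3 points.
(b) Checking where it meets the axes: it crosses the y-axis at the gridline y = 0; it meets the x-axis at x = 0 (among the integer gridlines).
(c) Assembling these constraints gives the stated polynomial.

3*x^3 + 3*x*y - y^2 + 2*x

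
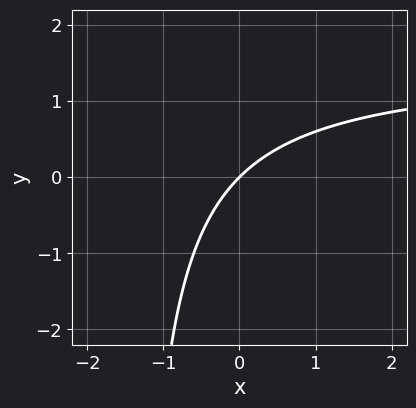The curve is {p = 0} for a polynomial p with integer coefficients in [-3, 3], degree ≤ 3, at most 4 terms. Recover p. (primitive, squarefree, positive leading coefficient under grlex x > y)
1. Degree: a generic line meets the curve in up to 2 points, so deg p = 2.
2. Observable constraints: one y-axis crossing is at y = 0; it meets the x-axis at x = 0 (among the integer gridlines).
3. Fitting integer coefficients to these (and the overall shape) gives p.

2*x*y - 3*x + 3*y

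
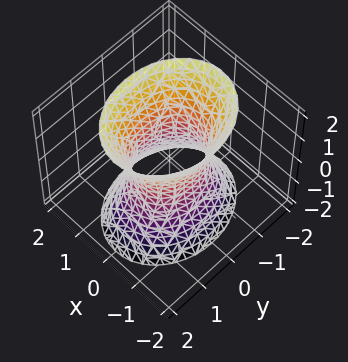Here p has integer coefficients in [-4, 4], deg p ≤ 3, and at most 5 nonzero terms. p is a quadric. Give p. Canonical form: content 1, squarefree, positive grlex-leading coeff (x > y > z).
The degree is 2 — one connected sheet with a waist; a quadric.
Symmetries: the z ↦ −z reflection is a symmetry, so z appears only in even powers; it's symmetric under y → −y, forcing even powers of y; the x ↦ −x reflection is a symmetry, so x appears only in even powers.
From the visible intercepts: it misses every integer gridline on the z-axis; the y-axis gridline crossings are at y ∈ {-1, 1}.
Matching integer coefficients to the picture gives p.

3*x^2 + 2*y^2 - z^2 - 2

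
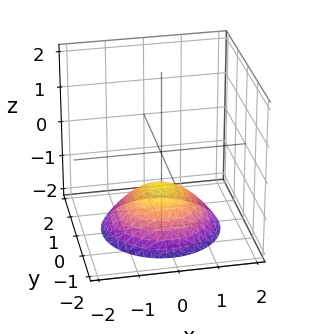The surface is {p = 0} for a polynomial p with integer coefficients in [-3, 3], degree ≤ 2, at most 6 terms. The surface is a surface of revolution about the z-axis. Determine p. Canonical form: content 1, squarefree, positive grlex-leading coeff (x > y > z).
First, the degree is 2 — a generic line meets the surface in up to 2 points.
Next, symmetries: rotational symmetry about the z-axis ⇒ p depends on x, y only through x² + y².
Then, observable constraints: a circular section at z = -2 has radius between 1 and 2; one z-axis crossing is at z = -1; the surface avoids every integer y-axis point in the box; no x-intercept at any integer in the box.
Finally, solving for integer coefficients yields p as stated.

x^2 + y^2 + 2*z + 2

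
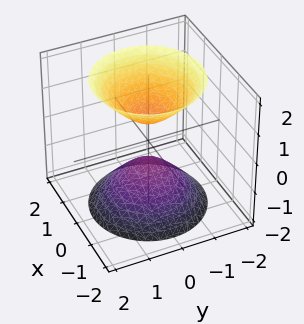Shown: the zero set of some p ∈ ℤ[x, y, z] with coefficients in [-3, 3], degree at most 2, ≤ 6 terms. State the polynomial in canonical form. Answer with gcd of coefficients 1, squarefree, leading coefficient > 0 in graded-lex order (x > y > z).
First, the picture has 2 separate pieces. They look like related sheets of one shape, so recover p as a whole.
Next, degree: two separate bowl-shaped sheets opening away from each other; a quadric, so deg p = 2.
Next, symmetries: it's symmetric under z → −z, forcing even powers of z; the surface is invariant under rotation about z: p = q(x² + y², z).
Then, checking where it meets the axes: no x-intercept at any integer in the box; no y-intercept at any integer in the box; a circular section at z = 1 has radius between 0 and 1.
Finally, putting this together gives p.

3*x^2 + 3*y^2 - 2*z^2 + 1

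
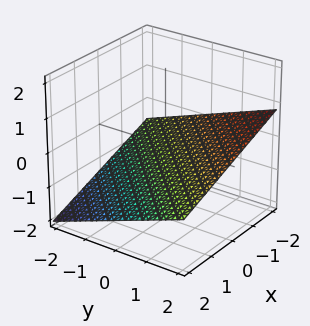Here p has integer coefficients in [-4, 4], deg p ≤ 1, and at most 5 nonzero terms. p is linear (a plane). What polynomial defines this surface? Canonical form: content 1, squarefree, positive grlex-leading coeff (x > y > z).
x - y + 3*z + 2

1. The degree is 1 — every cross-section is a straight line — this is a plane.
2. From the visible intercepts: it crosses the y-axis at the gridline y = 2; it crosses the x-axis at the gridline x = -2.
3. Fitting integer coefficients to these (and the overall shape) gives p.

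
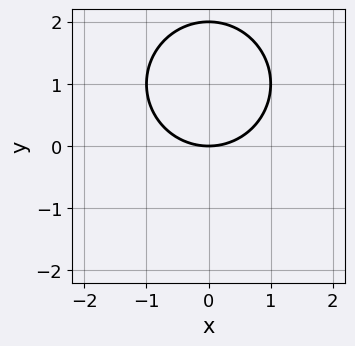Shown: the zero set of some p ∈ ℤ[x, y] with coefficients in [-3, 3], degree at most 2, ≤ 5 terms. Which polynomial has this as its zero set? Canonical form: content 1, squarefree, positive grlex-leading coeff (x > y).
x^2 + y^2 - 2*y

First, the degree is 2 — no degree-1 curve has this shape.
Next, symmetries: the x ↦ −x reflection is a symmetry, so x appears only in even powers.
Then, reading off the gridlines: it meets the x-axis at x = 0 (among the integer gridlines); the y-axis gridline crossings are at y ∈ {0, 2}.
Finally, matching integer coefficients to the picture gives p.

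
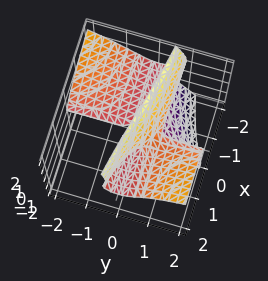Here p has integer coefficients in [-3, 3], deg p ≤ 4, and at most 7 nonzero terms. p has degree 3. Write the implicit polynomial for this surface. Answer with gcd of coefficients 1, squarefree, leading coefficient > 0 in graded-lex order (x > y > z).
x*y^2 - 2*y*z^2 - z^3 - x*z + 2*z^2

First, deg p = 3. The shape is more complex than any degree-2 surface.
Next, reading off the gridlines: it crosses the z-axis at the gridline z = 2; every point of the x-axis in the box is on the surface.
Finally, solving for integer coefficients yields p as stated. Check: (0, 1, 0) on the y-axis lies on the surface, and p(0, 1, 0) = 0. ✓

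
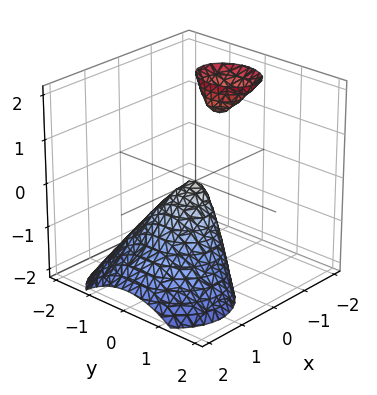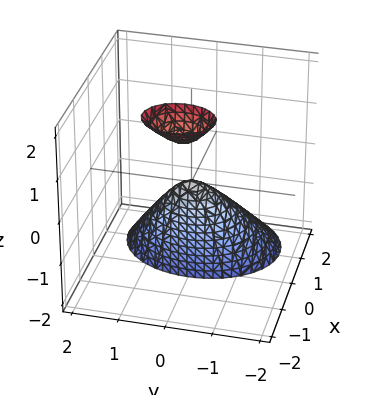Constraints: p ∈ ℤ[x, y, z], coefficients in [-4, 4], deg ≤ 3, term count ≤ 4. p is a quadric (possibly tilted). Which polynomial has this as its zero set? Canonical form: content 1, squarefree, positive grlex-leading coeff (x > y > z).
I count 2 distinct pieces.
deg p = 2.
Observable constraints: one z-axis crossing is at z = 0; it meets the y-axis at y = 0 (among the integer gridlines).
Solving for integer coefficients yields p as stated.

3*x^2 + 3*x*z + 2*y^2 + z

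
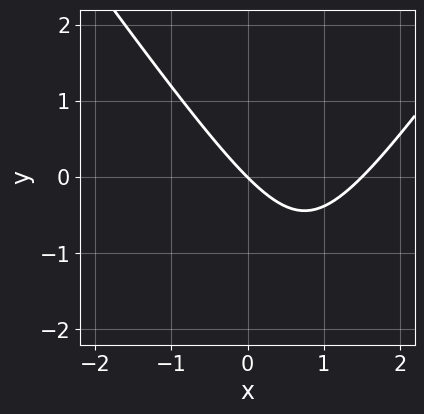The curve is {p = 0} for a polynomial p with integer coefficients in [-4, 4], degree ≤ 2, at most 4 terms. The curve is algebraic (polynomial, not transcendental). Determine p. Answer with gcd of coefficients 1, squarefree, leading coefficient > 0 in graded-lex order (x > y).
2*x^2 - y^2 - 3*x - 3*y

Degree: no degree-1 curve has this shape, so deg p = 2.
Checking where it meets the axes: one x-axis crossing is at x = 0; one y-axis crossing is at y = 0.
Assembling these constraints gives the stated polynomial.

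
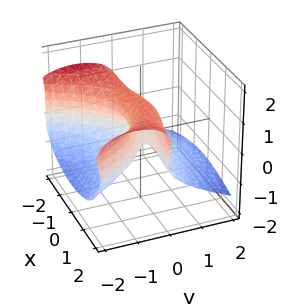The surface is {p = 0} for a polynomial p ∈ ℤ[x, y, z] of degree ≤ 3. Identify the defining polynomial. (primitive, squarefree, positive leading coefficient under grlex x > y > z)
x^2*y + 3*z^3 + 2*y^2 - 3*z^2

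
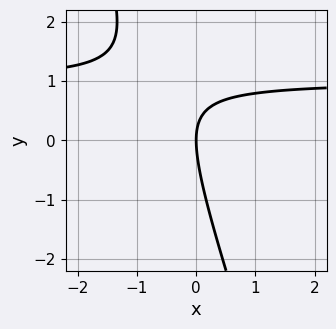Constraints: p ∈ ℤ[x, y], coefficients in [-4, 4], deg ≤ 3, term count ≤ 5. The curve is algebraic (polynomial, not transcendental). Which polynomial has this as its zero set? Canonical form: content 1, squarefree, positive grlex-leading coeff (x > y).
3*x*y + y^2 - 3*x

First, deg p = 2. No degree-1 curve has this shape.
Next, reading off the gridlines: it crosses the y-axis at the gridline y = 0; one x-axis crossing is at x = 0.
Finally, solving for integer coefficients yields p as stated.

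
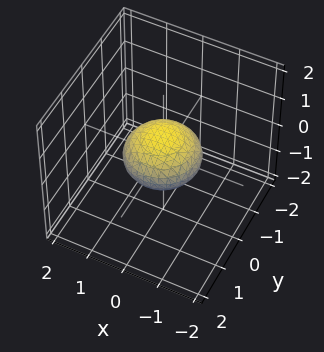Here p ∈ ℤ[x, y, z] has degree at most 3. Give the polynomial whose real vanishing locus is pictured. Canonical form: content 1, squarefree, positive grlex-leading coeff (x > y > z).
(a) The degree is 2 — a closed, bounded, convex surface; a quadric.
(b) Symmetries: the surface is invariant under rotation about z: p = q(x² + y², z); it's symmetric under z → −z, forcing even powers of z.
(c) From the visible intercepts: among the integer gridlines, it crosses the y-axis at y ∈ {-1, 1}; a circular section at z = 0 has radius exactly 1; the x-axis gridline crossings are at x ∈ {-1, 1}.
(d) Putting this together gives p.

x^2 + y^2 + 2*z^2 - 1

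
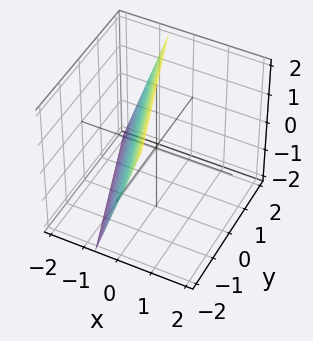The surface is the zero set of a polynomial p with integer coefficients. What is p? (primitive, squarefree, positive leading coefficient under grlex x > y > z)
3*x + y - z + 2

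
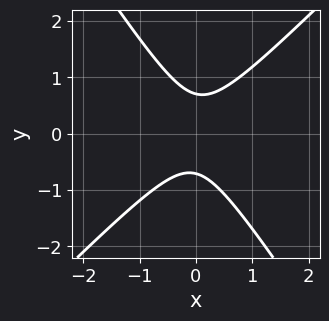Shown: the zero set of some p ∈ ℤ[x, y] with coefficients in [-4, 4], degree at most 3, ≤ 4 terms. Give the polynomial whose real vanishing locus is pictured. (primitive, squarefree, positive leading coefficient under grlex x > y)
1. The degree is 2 — a generic line meets the curve in up to 2 points.
2. From the axis intercepts and sections: no x-intercept at any integer in the box.
3. These observations pin down the coefficients.

3*x^2 - x*y - 2*y^2 + 1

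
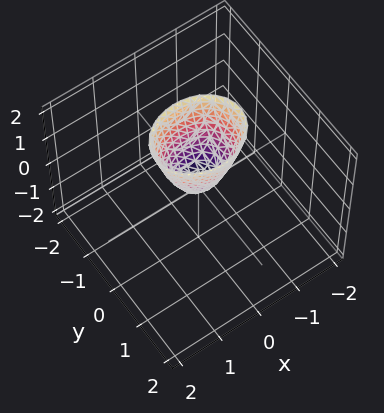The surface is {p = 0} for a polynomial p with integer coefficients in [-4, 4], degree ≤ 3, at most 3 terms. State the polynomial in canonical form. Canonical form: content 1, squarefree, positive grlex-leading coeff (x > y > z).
2*x^2 + 3*y^2 - z

First, degree: a paraboloid; a quadric, so deg p = 2.
Next, symmetries: it's symmetric under y → −y, forcing even powers of y; the x ↦ −x reflection is a symmetry, so x appears only in even powers.
Next, from the axis intercepts and sections: it crosses the y-axis at the gridline y = 0; one z-axis crossing is at z = 0.
Finally, matching integer coefficients to the picture gives p.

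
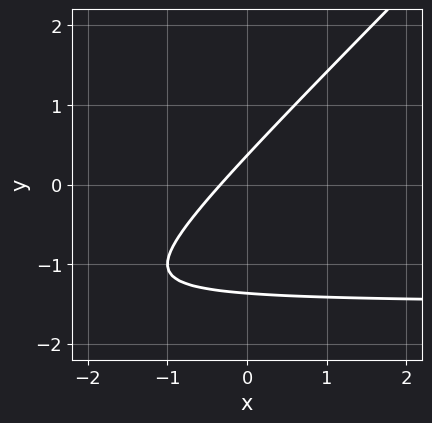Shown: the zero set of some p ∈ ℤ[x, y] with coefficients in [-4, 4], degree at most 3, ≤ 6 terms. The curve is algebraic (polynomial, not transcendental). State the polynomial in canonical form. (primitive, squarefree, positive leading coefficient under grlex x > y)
2*x*y - 2*y^2 + 3*x - 2*y + 1

(a) The degree is 2 — a generic line meets the curve in up to 2 points.
(b) Putting this together gives p.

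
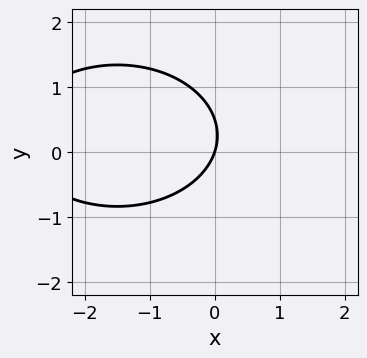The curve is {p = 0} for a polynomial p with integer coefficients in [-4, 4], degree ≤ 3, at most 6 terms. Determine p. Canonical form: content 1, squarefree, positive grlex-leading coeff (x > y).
x^2 + 2*y^2 + 3*x - y

deg p = 2. A generic line meets the curve in up to 2 points.
From the axis intercepts and sections: it meets the x-axis at x = 0 (among the integer gridlines); it crosses the y-axis at the gridline y = 0.
These observations pin down the coefficients.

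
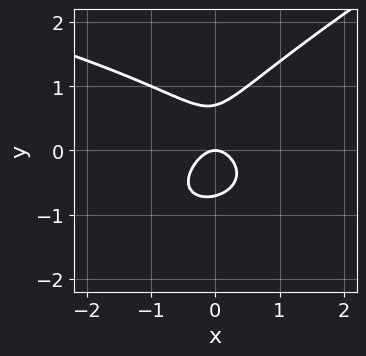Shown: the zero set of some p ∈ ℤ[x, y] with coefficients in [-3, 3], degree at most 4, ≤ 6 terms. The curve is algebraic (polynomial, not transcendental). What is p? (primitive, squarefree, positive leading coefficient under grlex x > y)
x*y^2 - 2*y^3 + 2*x^2 + y

1. deg p = 3.
2. From the axis intercepts and sections: one x-axis crossing is at x = 0; one y-axis crossing is at y = 0.
3. Putting this together gives p.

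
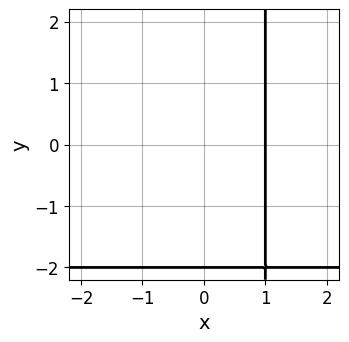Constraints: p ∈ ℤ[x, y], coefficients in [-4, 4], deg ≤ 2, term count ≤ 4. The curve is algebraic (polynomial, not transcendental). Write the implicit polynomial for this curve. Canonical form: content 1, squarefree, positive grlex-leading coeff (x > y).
x*y + 2*x - y - 2

The degree is 2 — the shape is more complex than any degree-1 curve.
From the visible intercepts: it meets the y-axis at y = -2 (among the integer gridlines); it meets the x-axis at x = 1 (among the integer gridlines).
Solving for integer coefficients yields p as stated.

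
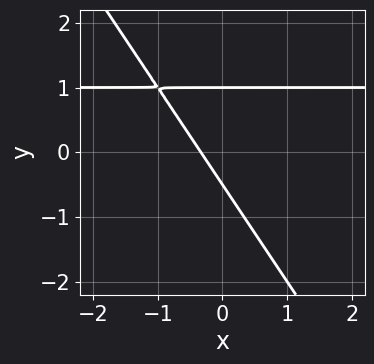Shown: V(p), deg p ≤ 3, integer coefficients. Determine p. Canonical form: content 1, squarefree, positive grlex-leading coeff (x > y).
Degree: a generic line meets the curve in up to 2 points, so deg p = 2.
From the visible intercepts: one y-axis crossing is at y = 1.
Solving for integer coefficients yields p as stated.

3*x*y + 2*y^2 - 3*x - y - 1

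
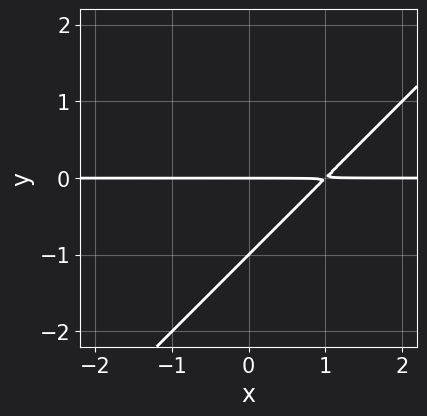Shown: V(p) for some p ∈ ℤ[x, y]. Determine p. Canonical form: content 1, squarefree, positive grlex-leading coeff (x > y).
First, the degree is 2 — the shape is more complex than any degree-1 curve.
Then, from the axis intercepts and sections: every point of the x-axis in the box is on the curve; the y-axis gridline crossings are at y ∈ {-1, 0}.
Finally, solving for integer coefficients yields p as stated.

x*y - y^2 - y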